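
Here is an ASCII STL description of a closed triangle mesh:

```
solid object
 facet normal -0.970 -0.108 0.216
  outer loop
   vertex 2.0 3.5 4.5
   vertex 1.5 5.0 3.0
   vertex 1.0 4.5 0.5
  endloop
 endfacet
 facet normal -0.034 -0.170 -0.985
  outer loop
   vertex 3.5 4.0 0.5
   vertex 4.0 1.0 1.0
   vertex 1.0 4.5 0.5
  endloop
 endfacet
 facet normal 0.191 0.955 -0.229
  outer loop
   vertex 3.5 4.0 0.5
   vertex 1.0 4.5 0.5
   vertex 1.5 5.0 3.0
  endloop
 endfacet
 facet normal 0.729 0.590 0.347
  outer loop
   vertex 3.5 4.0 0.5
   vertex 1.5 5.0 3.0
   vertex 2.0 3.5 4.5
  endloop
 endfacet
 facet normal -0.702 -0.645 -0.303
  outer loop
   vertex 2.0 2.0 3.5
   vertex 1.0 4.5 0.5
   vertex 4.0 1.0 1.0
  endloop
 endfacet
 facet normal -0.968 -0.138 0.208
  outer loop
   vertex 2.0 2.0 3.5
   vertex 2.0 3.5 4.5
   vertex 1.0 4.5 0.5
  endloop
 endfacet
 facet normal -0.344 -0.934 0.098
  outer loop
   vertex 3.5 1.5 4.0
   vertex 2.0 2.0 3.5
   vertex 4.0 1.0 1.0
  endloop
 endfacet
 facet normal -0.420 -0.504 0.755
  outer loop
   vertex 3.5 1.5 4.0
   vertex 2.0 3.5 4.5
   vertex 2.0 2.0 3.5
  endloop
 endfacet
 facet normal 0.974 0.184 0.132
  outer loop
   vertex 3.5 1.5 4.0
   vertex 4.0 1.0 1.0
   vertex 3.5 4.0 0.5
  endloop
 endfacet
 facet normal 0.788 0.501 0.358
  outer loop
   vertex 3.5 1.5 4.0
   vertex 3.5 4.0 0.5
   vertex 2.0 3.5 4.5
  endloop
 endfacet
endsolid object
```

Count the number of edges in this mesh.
15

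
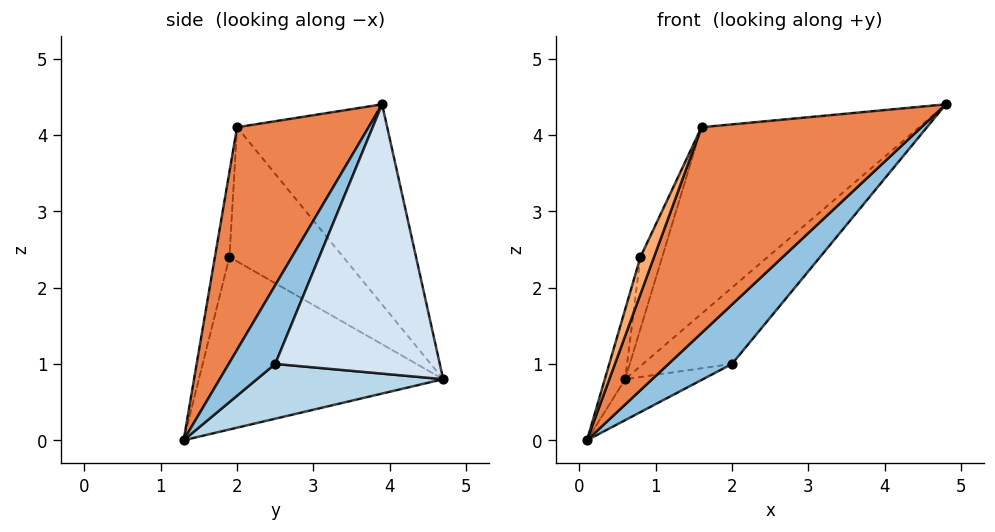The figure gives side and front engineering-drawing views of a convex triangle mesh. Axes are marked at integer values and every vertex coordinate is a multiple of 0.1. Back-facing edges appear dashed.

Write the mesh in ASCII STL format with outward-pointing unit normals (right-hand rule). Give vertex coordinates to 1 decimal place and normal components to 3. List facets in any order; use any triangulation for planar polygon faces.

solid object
 facet normal -0.962 0.080 0.261
  outer loop
   vertex 0.8 1.9 2.4
   vertex 0.6 4.7 0.8
   vertex 0.1 1.3 0.0
  endloop
 endfacet
 facet normal 0.584 -0.797 -0.153
  outer loop
   vertex 2.0 2.5 1.0
   vertex 4.8 3.9 4.4
   vertex 0.1 1.3 0.0
  endloop
 endfacet
 facet normal 0.380 0.159 -0.911
  outer loop
   vertex 2.0 2.5 1.0
   vertex 0.1 1.3 0.0
   vertex 0.6 4.7 0.8
  endloop
 endfacet
 facet normal 0.647 0.350 -0.677
  outer loop
   vertex 2.0 2.5 1.0
   vertex 0.6 4.7 0.8
   vertex 4.8 3.9 4.4
  endloop
 endfacet
 facet normal 0.513 -0.857 -0.041
  outer loop
   vertex 1.6 2.0 4.1
   vertex 0.1 1.3 0.0
   vertex 4.8 3.9 4.4
  endloop
 endfacet
 facet normal -0.682 -0.638 0.358
  outer loop
   vertex 1.6 2.0 4.1
   vertex 0.8 1.9 2.4
   vertex 0.1 1.3 0.0
  endloop
 endfacet
 facet normal -0.434 0.629 0.646
  outer loop
   vertex 1.6 2.0 4.1
   vertex 4.8 3.9 4.4
   vertex 0.6 4.7 0.8
  endloop
 endfacet
 facet normal -0.895 0.171 0.411
  outer loop
   vertex 1.6 2.0 4.1
   vertex 0.6 4.7 0.8
   vertex 0.8 1.9 2.4
  endloop
 endfacet
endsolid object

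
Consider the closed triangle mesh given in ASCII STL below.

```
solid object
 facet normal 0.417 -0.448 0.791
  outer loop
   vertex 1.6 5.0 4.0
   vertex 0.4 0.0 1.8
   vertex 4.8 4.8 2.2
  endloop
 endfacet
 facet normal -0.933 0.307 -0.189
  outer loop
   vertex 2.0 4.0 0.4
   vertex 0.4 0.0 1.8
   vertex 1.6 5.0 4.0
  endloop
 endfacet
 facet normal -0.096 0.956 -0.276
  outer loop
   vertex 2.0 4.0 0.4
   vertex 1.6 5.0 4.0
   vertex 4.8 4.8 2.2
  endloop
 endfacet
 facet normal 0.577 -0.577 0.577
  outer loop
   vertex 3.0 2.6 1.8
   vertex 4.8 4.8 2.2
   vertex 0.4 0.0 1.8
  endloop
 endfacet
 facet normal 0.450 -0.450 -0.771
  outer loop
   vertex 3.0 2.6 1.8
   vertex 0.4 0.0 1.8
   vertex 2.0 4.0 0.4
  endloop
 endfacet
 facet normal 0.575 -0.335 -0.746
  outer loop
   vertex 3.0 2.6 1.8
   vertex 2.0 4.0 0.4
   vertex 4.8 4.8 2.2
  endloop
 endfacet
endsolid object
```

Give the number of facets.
6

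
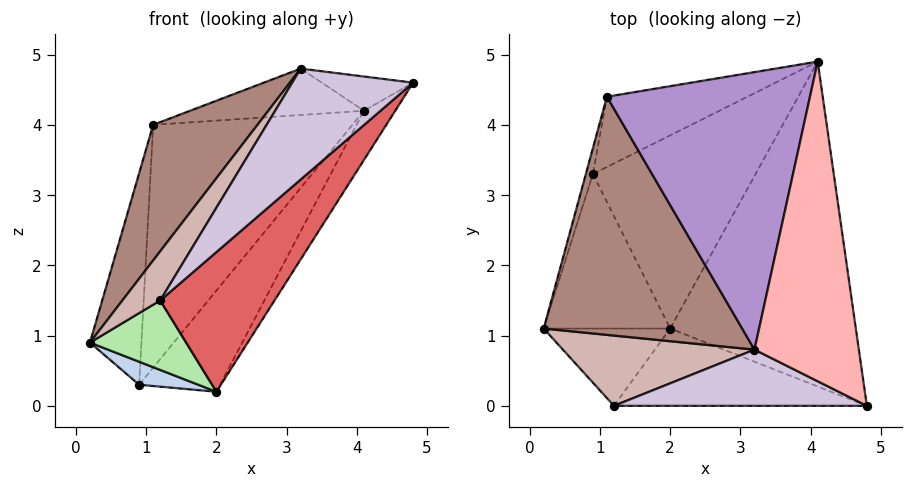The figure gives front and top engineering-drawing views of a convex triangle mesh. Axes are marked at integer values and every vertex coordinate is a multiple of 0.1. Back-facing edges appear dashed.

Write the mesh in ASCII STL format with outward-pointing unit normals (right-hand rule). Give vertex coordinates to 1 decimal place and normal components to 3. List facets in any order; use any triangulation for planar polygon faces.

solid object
 facet normal 0.850 0.079 -0.521
  outer loop
   vertex 2.0 1.1 0.2
   vertex 4.1 4.9 4.2
   vertex 4.8 0.0 4.6
  endloop
 endfacet
 facet normal -0.359 -0.138 -0.923
  outer loop
   vertex 0.9 3.3 0.3
   vertex 2.0 1.1 0.2
   vertex 0.2 1.1 0.9
  endloop
 endfacet
 facet normal 0.647 0.354 -0.676
  outer loop
   vertex 0.9 3.3 0.3
   vertex 4.1 4.9 4.2
   vertex 2.0 1.1 0.2
  endloop
 endfacet
 facet normal -0.955 0.294 -0.036
  outer loop
   vertex 1.1 4.4 4.0
   vertex 0.9 3.3 0.3
   vertex 0.2 1.1 0.9
  endloop
 endfacet
 facet normal -0.140 0.951 -0.275
  outer loop
   vertex 1.1 4.4 4.0
   vertex 4.1 4.9 4.2
   vertex 0.9 3.3 0.3
  endloop
 endfacet
 facet normal -0.278 -0.642 -0.714
  outer loop
   vertex 1.2 0.0 1.5
   vertex 0.2 1.1 0.9
   vertex 2.0 1.1 0.2
  endloop
 endfacet
 facet normal 0.385 -0.808 -0.447
  outer loop
   vertex 1.2 0.0 1.5
   vertex 2.0 1.1 0.2
   vertex 4.8 0.0 4.6
  endloop
 endfacet
 facet normal 0.175 0.105 0.979
  outer loop
   vertex 3.2 0.8 4.8
   vertex 4.8 0.0 4.6
   vertex 4.1 4.9 4.2
  endloop
 endfacet
 facet normal -0.093 0.164 0.982
  outer loop
   vertex 3.2 0.8 4.8
   vertex 4.1 4.9 4.2
   vertex 1.1 4.4 4.0
  endloop
 endfacet
 facet normal -0.363 -0.831 0.421
  outer loop
   vertex 3.2 0.8 4.8
   vertex 1.2 0.0 1.5
   vertex 4.8 0.0 4.6
  endloop
 endfacet
 facet normal -0.763 -0.320 0.562
  outer loop
   vertex 3.2 0.8 4.8
   vertex 1.1 4.4 4.0
   vertex 0.2 1.1 0.9
  endloop
 endfacet
 facet normal -0.747 -0.381 0.545
  outer loop
   vertex 3.2 0.8 4.8
   vertex 0.2 1.1 0.9
   vertex 1.2 0.0 1.5
  endloop
 endfacet
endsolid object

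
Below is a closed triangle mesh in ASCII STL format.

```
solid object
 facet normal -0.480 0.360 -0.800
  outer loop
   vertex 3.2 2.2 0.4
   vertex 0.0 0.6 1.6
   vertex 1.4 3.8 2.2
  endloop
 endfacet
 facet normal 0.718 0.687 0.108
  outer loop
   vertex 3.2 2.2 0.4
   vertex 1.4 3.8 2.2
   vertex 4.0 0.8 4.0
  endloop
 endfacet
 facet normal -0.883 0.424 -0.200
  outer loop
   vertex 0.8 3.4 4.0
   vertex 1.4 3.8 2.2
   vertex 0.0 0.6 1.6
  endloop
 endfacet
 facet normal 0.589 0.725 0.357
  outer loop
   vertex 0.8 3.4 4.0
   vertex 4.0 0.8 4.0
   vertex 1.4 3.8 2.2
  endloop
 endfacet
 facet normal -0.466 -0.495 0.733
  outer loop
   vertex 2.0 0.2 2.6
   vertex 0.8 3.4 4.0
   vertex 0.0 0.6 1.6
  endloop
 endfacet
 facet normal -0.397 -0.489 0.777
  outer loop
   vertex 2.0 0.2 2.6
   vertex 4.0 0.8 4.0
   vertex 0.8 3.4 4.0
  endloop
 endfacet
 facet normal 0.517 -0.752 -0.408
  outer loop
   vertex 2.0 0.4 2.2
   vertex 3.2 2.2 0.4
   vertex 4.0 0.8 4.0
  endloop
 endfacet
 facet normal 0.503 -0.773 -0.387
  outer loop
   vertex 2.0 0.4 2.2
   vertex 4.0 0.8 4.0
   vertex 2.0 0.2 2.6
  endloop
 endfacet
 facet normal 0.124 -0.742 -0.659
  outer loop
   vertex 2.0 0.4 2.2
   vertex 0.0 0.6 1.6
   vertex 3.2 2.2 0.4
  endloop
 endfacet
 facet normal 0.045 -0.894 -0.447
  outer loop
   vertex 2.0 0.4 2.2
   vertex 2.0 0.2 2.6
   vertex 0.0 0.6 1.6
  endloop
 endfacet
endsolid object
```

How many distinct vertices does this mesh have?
7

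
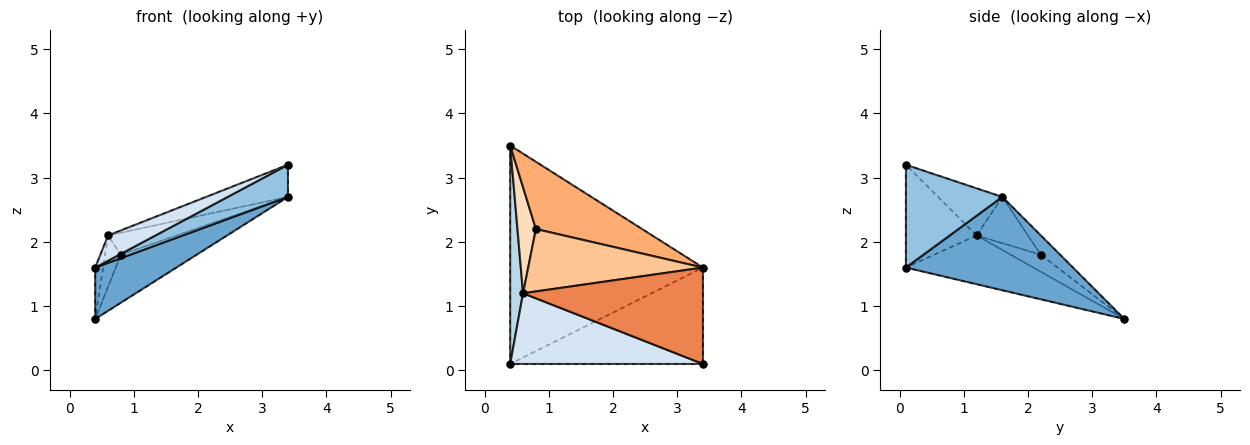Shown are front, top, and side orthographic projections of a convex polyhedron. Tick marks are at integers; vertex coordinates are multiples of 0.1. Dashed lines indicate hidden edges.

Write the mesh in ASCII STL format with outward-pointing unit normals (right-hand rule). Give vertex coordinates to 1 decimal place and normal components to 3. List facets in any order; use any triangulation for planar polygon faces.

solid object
 facet normal 0.426 -0.207 -0.880
  outer loop
   vertex 0.4 3.5 0.8
   vertex 3.4 1.6 2.7
   vertex 0.4 0.1 1.6
  endloop
 endfacet
 facet normal 0.451 -0.282 -0.846
  outer loop
   vertex 3.4 0.1 3.2
   vertex 0.4 0.1 1.6
   vertex 3.4 1.6 2.7
  endloop
 endfacet
 facet normal -0.965 0.060 0.254
  outer loop
   vertex 0.6 1.2 2.1
   vertex 0.4 3.5 0.8
   vertex 0.4 0.1 1.6
  endloop
 endfacet
 facet normal -0.449 -0.301 0.841
  outer loop
   vertex 0.6 1.2 2.1
   vertex 0.4 0.1 1.6
   vertex 3.4 0.1 3.2
  endloop
 endfacet
 facet normal -0.241 0.307 0.921
  outer loop
   vertex 0.6 1.2 2.1
   vertex 3.4 0.1 3.2
   vertex 3.4 1.6 2.7
  endloop
 endfacet
 facet normal -0.146 0.575 0.805
  outer loop
   vertex 0.8 2.2 1.8
   vertex 3.4 1.6 2.7
   vertex 0.4 3.5 0.8
  endloop
 endfacet
 facet normal -0.242 0.323 0.915
  outer loop
   vertex 0.8 2.2 1.8
   vertex 0.6 1.2 2.1
   vertex 3.4 1.6 2.7
  endloop
 endfacet
 facet normal -0.639 0.335 0.692
  outer loop
   vertex 0.8 2.2 1.8
   vertex 0.4 3.5 0.8
   vertex 0.6 1.2 2.1
  endloop
 endfacet
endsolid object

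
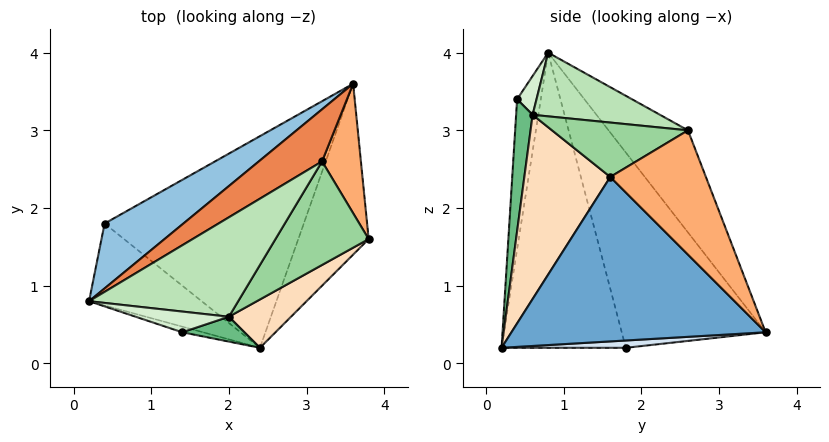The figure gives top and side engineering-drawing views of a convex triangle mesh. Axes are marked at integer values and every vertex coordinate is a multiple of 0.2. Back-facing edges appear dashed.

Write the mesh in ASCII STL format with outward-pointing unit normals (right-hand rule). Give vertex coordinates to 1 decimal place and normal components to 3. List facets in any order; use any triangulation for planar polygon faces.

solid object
 facet normal 0.880 -0.289 -0.377
  outer loop
   vertex 2.4 0.2 0.2
   vertex 3.6 3.6 0.4
   vertex 3.8 1.6 2.4
  endloop
 endfacet
 facet normal -0.490 0.849 0.198
  outer loop
   vertex 0.4 1.8 0.2
   vertex 0.2 0.8 4.0
   vertex 3.6 3.6 0.4
  endloop
 endfacet
 facet normal -0.608 -0.760 -0.232
  outer loop
   vertex 0.4 1.8 0.2
   vertex 2.4 0.2 0.2
   vertex 0.2 0.8 4.0
  endloop
 endfacet
 facet normal 0.037 0.046 -0.998
  outer loop
   vertex 0.4 1.8 0.2
   vertex 3.6 3.6 0.4
   vertex 2.4 0.2 0.2
  endloop
 endfacet
 facet normal -0.429 0.863 0.266
  outer loop
   vertex 3.2 2.6 3.0
   vertex 3.6 3.6 0.4
   vertex 0.2 0.8 4.0
  endloop
 endfacet
 facet normal 0.888 0.366 0.278
  outer loop
   vertex 3.2 2.6 3.0
   vertex 3.8 1.6 2.4
   vertex 3.6 3.6 0.4
  endloop
 endfacet
 facet normal -0.337 -0.940 -0.046
  outer loop
   vertex 1.4 0.4 3.4
   vertex 0.2 0.8 4.0
   vertex 2.4 0.2 0.2
  endloop
 endfacet
 facet normal 0.538 -0.823 0.181
  outer loop
   vertex 2.0 0.6 3.2
   vertex 2.4 0.2 0.2
   vertex 3.8 1.6 2.4
  endloop
 endfacet
 facet normal 0.362 -0.916 0.170
  outer loop
   vertex 2.0 0.6 3.2
   vertex 1.4 0.4 3.4
   vertex 2.4 0.2 0.2
  endloop
 endfacet
 facet normal 0.493 -0.211 0.844
  outer loop
   vertex 2.0 0.6 3.2
   vertex 3.8 1.6 2.4
   vertex 3.2 2.6 3.0
  endloop
 endfacet
 facet normal 0.389 -0.142 0.910
  outer loop
   vertex 2.0 0.6 3.2
   vertex 3.2 2.6 3.0
   vertex 0.2 0.8 4.0
  endloop
 endfacet
 facet normal 0.375 -0.225 0.899
  outer loop
   vertex 2.0 0.6 3.2
   vertex 0.2 0.8 4.0
   vertex 1.4 0.4 3.4
  endloop
 endfacet
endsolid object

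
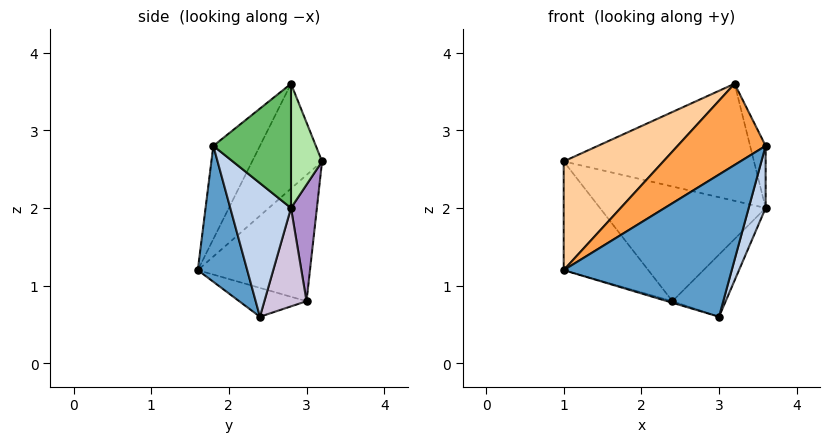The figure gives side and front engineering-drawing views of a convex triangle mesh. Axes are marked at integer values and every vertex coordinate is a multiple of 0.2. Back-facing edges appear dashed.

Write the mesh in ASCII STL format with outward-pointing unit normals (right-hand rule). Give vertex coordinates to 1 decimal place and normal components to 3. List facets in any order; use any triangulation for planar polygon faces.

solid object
 facet normal 0.267 -0.909 -0.321
  outer loop
   vertex 3.0 2.4 0.6
   vertex 3.6 1.8 2.8
   vertex 1.0 1.6 1.2
  endloop
 endfacet
 facet normal 0.913 -0.255 -0.319
  outer loop
   vertex 3.6 2.8 2.0
   vertex 3.6 1.8 2.8
   vertex 3.0 2.4 0.6
  endloop
 endfacet
 facet normal -0.353 -0.667 0.657
  outer loop
   vertex 3.2 2.8 3.6
   vertex 1.0 1.6 1.2
   vertex 3.6 1.8 2.8
  endloop
 endfacet
 facet normal -0.419 -0.598 0.683
  outer loop
   vertex 3.2 2.8 3.6
   vertex 1.0 3.2 2.6
   vertex 1.0 1.6 1.2
  endloop
 endfacet
 facet normal 0.952 0.190 0.238
  outer loop
   vertex 3.2 2.8 3.6
   vertex 3.6 1.8 2.8
   vertex 3.6 2.8 2.0
  endloop
 endfacet
 facet normal 0.161 0.986 0.040
  outer loop
   vertex 3.2 2.8 3.6
   vertex 3.6 2.8 2.0
   vertex 1.0 3.2 2.6
  endloop
 endfacet
 facet normal -0.658 0.496 -0.567
  outer loop
   vertex 2.4 3.0 0.8
   vertex 1.0 1.6 1.2
   vertex 1.0 3.2 2.6
  endloop
 endfacet
 facet normal -0.296 0.023 -0.955
  outer loop
   vertex 2.4 3.0 0.8
   vertex 3.0 2.4 0.6
   vertex 1.0 1.6 1.2
  endloop
 endfacet
 facet normal 0.154 0.988 0.010
  outer loop
   vertex 2.4 3.0 0.8
   vertex 1.0 3.2 2.6
   vertex 3.6 2.8 2.0
  endloop
 endfacet
 facet normal 0.557 0.704 -0.440
  outer loop
   vertex 2.4 3.0 0.8
   vertex 3.6 2.8 2.0
   vertex 3.0 2.4 0.6
  endloop
 endfacet
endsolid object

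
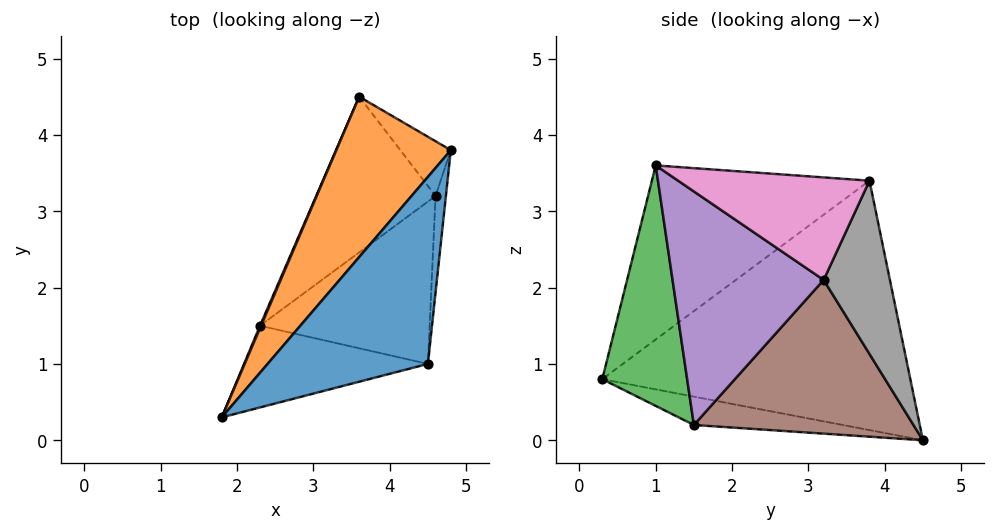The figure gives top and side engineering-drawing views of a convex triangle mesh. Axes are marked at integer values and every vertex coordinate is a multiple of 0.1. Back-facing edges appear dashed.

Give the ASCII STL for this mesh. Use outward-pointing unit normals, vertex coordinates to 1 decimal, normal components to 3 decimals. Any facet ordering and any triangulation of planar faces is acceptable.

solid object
 facet normal -0.730 0.126 0.672
  outer loop
   vertex 4.5 1.0 3.6
   vertex 4.8 3.8 3.4
   vertex 1.8 0.3 0.8
  endloop
 endfacet
 facet normal -0.823 0.425 0.378
  outer loop
   vertex 3.6 4.5 0.0
   vertex 1.8 0.3 0.8
   vertex 4.8 3.8 3.4
  endloop
 endfacet
 facet normal 0.671 -0.536 -0.513
  outer loop
   vertex 2.3 1.5 0.2
   vertex 4.5 1.0 3.6
   vertex 1.8 0.3 0.8
  endloop
 endfacet
 facet normal -0.916 0.399 0.035
  outer loop
   vertex 2.3 1.5 0.2
   vertex 1.8 0.3 0.8
   vertex 3.6 4.5 0.0
  endloop
 endfacet
 facet normal 0.741 -0.401 -0.539
  outer loop
   vertex 4.6 3.2 2.1
   vertex 4.5 1.0 3.6
   vertex 2.3 1.5 0.2
  endloop
 endfacet
 facet normal 0.738 -0.358 -0.573
  outer loop
   vertex 4.6 3.2 2.1
   vertex 2.3 1.5 0.2
   vertex 3.6 4.5 0.0
  endloop
 endfacet
 facet normal 0.989 -0.113 -0.100
  outer loop
   vertex 4.6 3.2 2.1
   vertex 4.8 3.8 3.4
   vertex 4.5 1.0 3.6
  endloop
 endfacet
 facet normal 0.923 0.275 -0.269
  outer loop
   vertex 4.6 3.2 2.1
   vertex 3.6 4.5 0.0
   vertex 4.8 3.8 3.4
  endloop
 endfacet
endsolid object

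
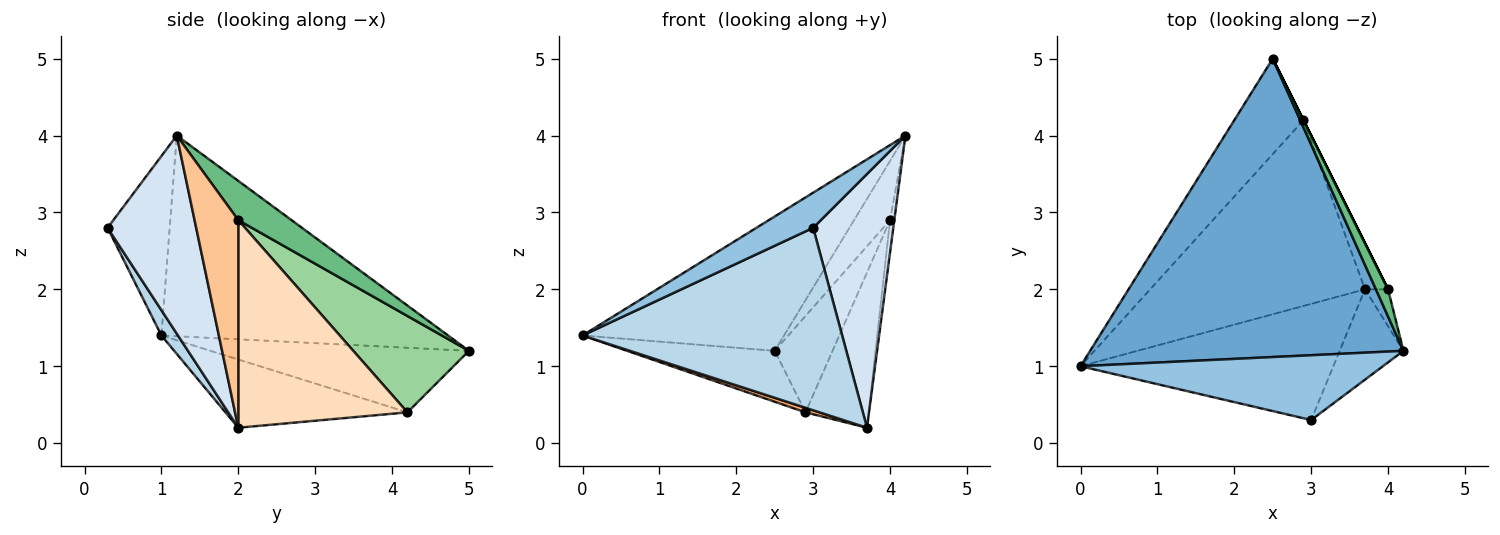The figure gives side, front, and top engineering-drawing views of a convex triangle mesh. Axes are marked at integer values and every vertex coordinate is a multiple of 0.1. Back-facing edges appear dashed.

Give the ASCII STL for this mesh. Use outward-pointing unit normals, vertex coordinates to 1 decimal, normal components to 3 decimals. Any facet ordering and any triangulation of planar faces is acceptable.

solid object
 facet normal -0.504 0.355 0.787
  outer loop
   vertex 2.5 5.0 1.2
   vertex 0.0 1.0 1.4
   vertex 4.2 1.2 4.0
  endloop
 endfacet
 facet normal -0.462 -0.423 0.779
  outer loop
   vertex 3.0 0.3 2.8
   vertex 4.2 1.2 4.0
   vertex 0.0 1.0 1.4
  endloop
 endfacet
 facet normal 0.054 -0.842 -0.536
  outer loop
   vertex 3.0 0.3 2.8
   vertex 0.0 1.0 1.4
   vertex 3.7 2.0 0.2
  endloop
 endfacet
 facet normal 0.721 -0.652 -0.232
  outer loop
   vertex 3.0 0.3 2.8
   vertex 3.7 2.0 0.2
   vertex 4.2 1.2 4.0
  endloop
 endfacet
 facet normal -0.636 0.363 -0.681
  outer loop
   vertex 2.9 4.2 0.4
   vertex 0.0 1.0 1.4
   vertex 2.5 5.0 1.2
  endloop
 endfacet
 facet normal -0.303 -0.023 -0.953
  outer loop
   vertex 2.9 4.2 0.4
   vertex 3.7 2.0 0.2
   vertex 0.0 1.0 1.4
  endloop
 endfacet
 facet normal 0.989 0.096 -0.110
  outer loop
   vertex 4.0 2.0 2.9
   vertex 4.2 1.2 4.0
   vertex 3.7 2.0 0.2
  endloop
 endfacet
 facet normal 0.932 0.348 -0.104
  outer loop
   vertex 4.0 2.0 2.9
   vertex 3.7 2.0 0.2
   vertex 2.9 4.2 0.4
  endloop
 endfacet
 facet normal 0.803 0.542 0.248
  outer loop
   vertex 4.0 2.0 2.9
   vertex 2.5 5.0 1.2
   vertex 4.2 1.2 4.0
  endloop
 endfacet
 facet normal 0.894 0.447 0.000
  outer loop
   vertex 4.0 2.0 2.9
   vertex 2.9 4.2 0.4
   vertex 2.5 5.0 1.2
  endloop
 endfacet
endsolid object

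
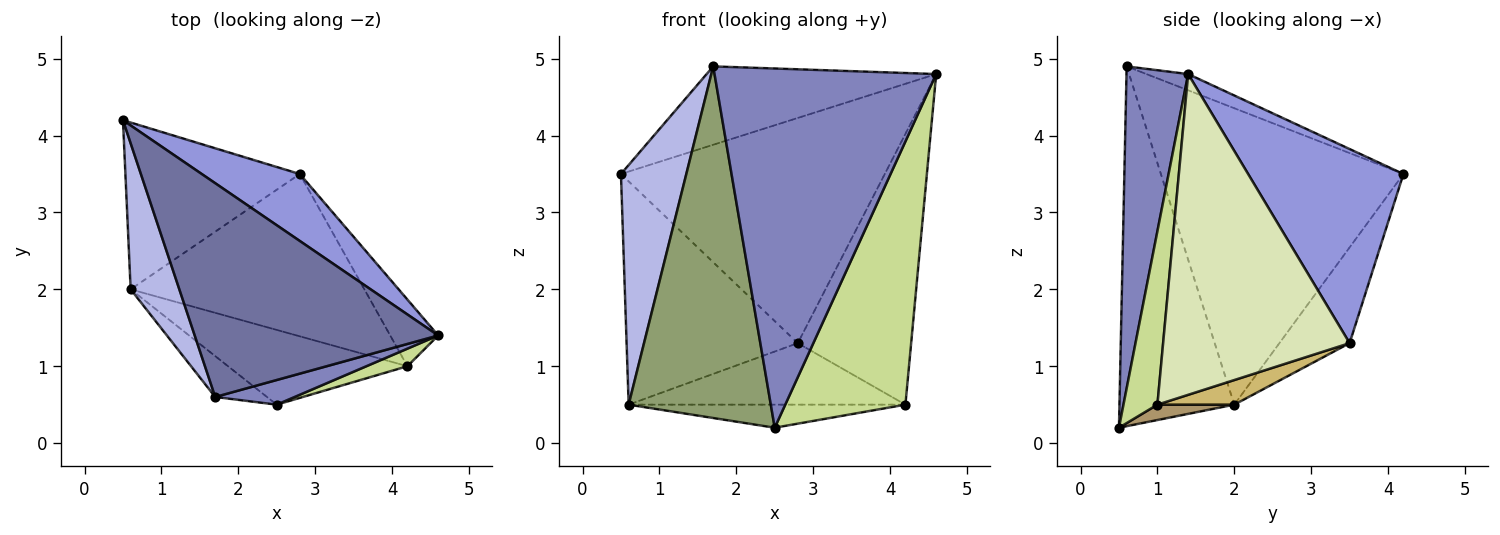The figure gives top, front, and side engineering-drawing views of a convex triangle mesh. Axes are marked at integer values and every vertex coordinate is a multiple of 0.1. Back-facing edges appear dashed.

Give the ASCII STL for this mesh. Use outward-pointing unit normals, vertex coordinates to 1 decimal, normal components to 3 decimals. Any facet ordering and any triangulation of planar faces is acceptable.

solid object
 facet normal -0.062 0.344 0.937
  outer loop
   vertex 1.7 0.6 4.9
   vertex 4.6 1.4 4.8
   vertex 0.5 4.2 3.5
  endloop
 endfacet
 facet normal 0.267 -0.961 0.066
  outer loop
   vertex 2.5 0.5 0.2
   vertex 4.6 1.4 4.8
   vertex 1.7 0.6 4.9
  endloop
 endfacet
 facet normal 0.491 0.835 0.248
  outer loop
   vertex 2.8 3.5 1.3
   vertex 0.5 4.2 3.5
   vertex 4.6 1.4 4.8
  endloop
 endfacet
 facet normal -0.954 -0.257 0.157
  outer loop
   vertex 0.6 2.0 0.5
   vertex 1.7 0.6 4.9
   vertex 0.5 4.2 3.5
  endloop
 endfacet
 facet normal -0.626 -0.775 -0.090
  outer loop
   vertex 0.6 2.0 0.5
   vertex 2.5 0.5 0.2
   vertex 1.7 0.6 4.9
  endloop
 endfacet
 facet normal -0.312 0.761 -0.569
  outer loop
   vertex 0.6 2.0 0.5
   vertex 0.5 4.2 3.5
   vertex 2.8 3.5 1.3
  endloop
 endfacet
 facet normal 0.271 -0.960 0.064
  outer loop
   vertex 4.2 1.0 0.5
   vertex 4.6 1.4 4.8
   vertex 2.5 0.5 0.2
  endloop
 endfacet
 facet normal 0.848 0.515 -0.127
  outer loop
   vertex 4.2 1.0 0.5
   vertex 2.8 3.5 1.3
   vertex 4.6 1.4 4.8
  endloop
 endfacet
 facet normal 0.082 0.294 -0.952
  outer loop
   vertex 4.2 1.0 0.5
   vertex 2.5 0.5 0.2
   vertex 0.6 2.0 0.5
  endloop
 endfacet
 facet normal 0.098 0.353 -0.931
  outer loop
   vertex 4.2 1.0 0.5
   vertex 0.6 2.0 0.5
   vertex 2.8 3.5 1.3
  endloop
 endfacet
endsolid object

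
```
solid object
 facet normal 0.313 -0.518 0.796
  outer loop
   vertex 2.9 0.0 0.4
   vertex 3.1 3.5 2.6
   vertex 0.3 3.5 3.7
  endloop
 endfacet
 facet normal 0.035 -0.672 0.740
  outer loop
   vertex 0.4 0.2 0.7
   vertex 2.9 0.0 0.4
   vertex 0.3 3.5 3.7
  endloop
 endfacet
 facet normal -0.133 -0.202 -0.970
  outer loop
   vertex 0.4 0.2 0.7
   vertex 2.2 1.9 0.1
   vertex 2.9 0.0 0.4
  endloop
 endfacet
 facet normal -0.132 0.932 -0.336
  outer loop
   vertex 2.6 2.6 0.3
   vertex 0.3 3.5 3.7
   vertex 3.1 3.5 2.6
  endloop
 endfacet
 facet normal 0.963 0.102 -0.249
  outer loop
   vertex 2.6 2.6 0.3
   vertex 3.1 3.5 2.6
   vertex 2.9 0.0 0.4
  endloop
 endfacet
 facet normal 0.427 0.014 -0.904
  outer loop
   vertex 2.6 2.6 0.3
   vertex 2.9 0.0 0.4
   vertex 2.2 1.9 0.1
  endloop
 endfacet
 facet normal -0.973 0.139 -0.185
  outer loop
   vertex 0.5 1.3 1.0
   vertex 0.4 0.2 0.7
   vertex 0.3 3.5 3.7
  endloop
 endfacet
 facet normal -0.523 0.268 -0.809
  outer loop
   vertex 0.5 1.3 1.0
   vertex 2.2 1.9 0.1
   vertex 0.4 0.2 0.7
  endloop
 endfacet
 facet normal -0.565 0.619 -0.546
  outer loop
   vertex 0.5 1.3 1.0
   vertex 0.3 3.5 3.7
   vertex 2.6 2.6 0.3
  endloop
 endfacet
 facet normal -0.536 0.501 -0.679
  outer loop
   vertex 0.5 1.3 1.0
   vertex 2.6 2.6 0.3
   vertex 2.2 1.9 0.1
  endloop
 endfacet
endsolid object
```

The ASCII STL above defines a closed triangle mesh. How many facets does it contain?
10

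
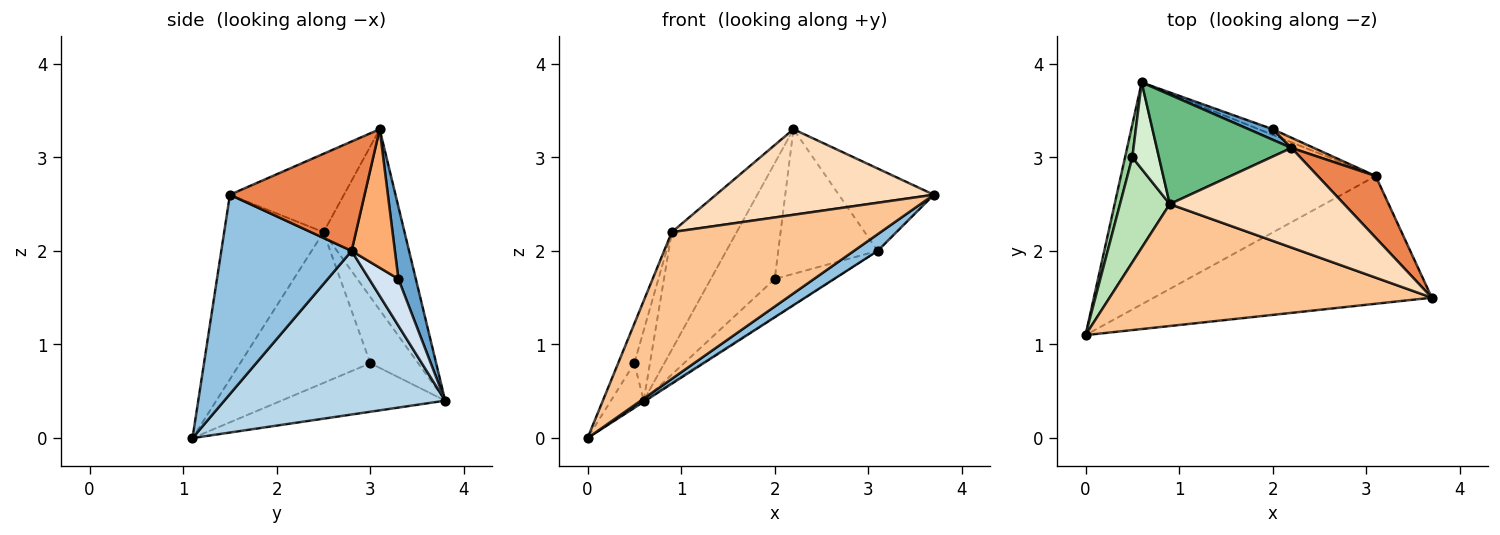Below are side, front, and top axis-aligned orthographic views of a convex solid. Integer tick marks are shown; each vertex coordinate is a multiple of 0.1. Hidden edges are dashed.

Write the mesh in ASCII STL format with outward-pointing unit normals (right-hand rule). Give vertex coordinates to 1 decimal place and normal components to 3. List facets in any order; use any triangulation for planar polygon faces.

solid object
 facet normal 0.262 0.961 0.087
  outer loop
   vertex 2.0 3.3 1.7
   vertex 0.6 3.8 0.4
   vertex 2.2 3.1 3.3
  endloop
 endfacet
 facet normal 0.579 -0.106 -0.808
  outer loop
   vertex 3.1 2.8 2.0
   vertex 3.7 1.5 2.6
   vertex 0.0 1.1 0.0
  endloop
 endfacet
 facet normal 0.540 0.005 -0.841
  outer loop
   vertex 3.1 2.8 2.0
   vertex 0.0 1.1 0.0
   vertex 0.6 3.8 0.4
  endloop
 endfacet
 facet normal 0.440 0.888 -0.132
  outer loop
   vertex 3.1 2.8 2.0
   vertex 0.6 3.8 0.4
   vertex 2.0 3.3 1.7
  endloop
 endfacet
 facet normal 0.750 0.529 0.397
  outer loop
   vertex 3.1 2.8 2.0
   vertex 2.2 3.1 3.3
   vertex 3.7 1.5 2.6
  endloop
 endfacet
 facet normal 0.398 0.915 0.065
  outer loop
   vertex 3.1 2.8 2.0
   vertex 2.0 3.3 1.7
   vertex 2.2 3.1 3.3
  endloop
 endfacet
 facet normal -0.344 -0.722 0.600
  outer loop
   vertex 0.9 2.5 2.2
   vertex 0.0 1.1 0.0
   vertex 3.7 1.5 2.6
  endloop
 endfacet
 facet normal -0.323 -0.617 0.718
  outer loop
   vertex 0.9 2.5 2.2
   vertex 3.7 1.5 2.6
   vertex 2.2 3.1 3.3
  endloop
 endfacet
 facet normal -0.675 0.540 0.503
  outer loop
   vertex 0.9 2.5 2.2
   vertex 2.2 3.1 3.3
   vertex 0.6 3.8 0.4
  endloop
 endfacet
 facet normal -0.970 0.194 0.146
  outer loop
   vertex 0.5 3.0 0.8
   vertex 0.6 3.8 0.4
   vertex 0.0 1.1 0.0
  endloop
 endfacet
 facet normal -0.943 0.117 0.311
  outer loop
   vertex 0.5 3.0 0.8
   vertex 0.0 1.1 0.0
   vertex 0.9 2.5 2.2
  endloop
 endfacet
 facet normal -0.888 0.290 0.357
  outer loop
   vertex 0.5 3.0 0.8
   vertex 0.9 2.5 2.2
   vertex 0.6 3.8 0.4
  endloop
 endfacet
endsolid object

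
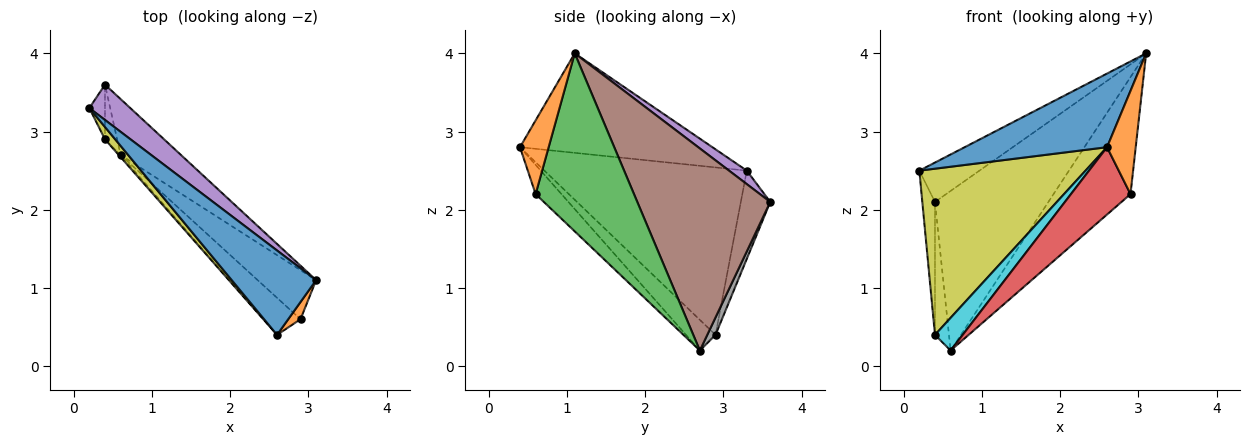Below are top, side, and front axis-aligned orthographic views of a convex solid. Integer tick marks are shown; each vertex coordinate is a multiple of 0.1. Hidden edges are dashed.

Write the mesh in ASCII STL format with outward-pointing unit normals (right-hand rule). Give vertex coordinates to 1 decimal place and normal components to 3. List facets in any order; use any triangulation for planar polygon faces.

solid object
 facet normal -0.664 -0.491 0.563
  outer loop
   vertex 2.6 0.4 2.8
   vertex 3.1 1.1 4.0
   vertex 0.2 3.3 2.5
  endloop
 endfacet
 facet normal 0.702 -0.702 0.117
  outer loop
   vertex 2.9 0.6 2.2
   vertex 3.1 1.1 4.0
   vertex 2.6 0.4 2.8
  endloop
 endfacet
 facet normal 0.762 0.597 -0.250
  outer loop
   vertex 2.9 0.6 2.2
   vertex 0.6 2.7 0.2
   vertex 3.1 1.1 4.0
  endloop
 endfacet
 facet normal -0.356 -0.819 -0.451
  outer loop
   vertex 2.9 0.6 2.2
   vertex 2.6 0.4 2.8
   vertex 0.6 2.7 0.2
  endloop
 endfacet
 facet normal 0.214 0.727 0.652
  outer loop
   vertex 0.4 3.6 2.1
   vertex 0.2 3.3 2.5
   vertex 3.1 1.1 4.0
  endloop
 endfacet
 facet normal 0.742 0.633 -0.222
  outer loop
   vertex 0.4 3.6 2.1
   vertex 3.1 1.1 4.0
   vertex 0.6 2.7 0.2
  endloop
 endfacet
 facet normal -0.907 0.390 -0.161
  outer loop
   vertex 0.4 2.9 0.4
   vertex 0.2 3.3 2.5
   vertex 0.4 3.6 2.1
  endloop
 endfacet
 facet normal 0.478 0.812 -0.334
  outer loop
   vertex 0.4 2.9 0.4
   vertex 0.4 3.6 2.1
   vertex 0.6 2.7 0.2
  endloop
 endfacet
 facet normal -0.772 -0.634 0.047
  outer loop
   vertex 0.4 2.9 0.4
   vertex 2.6 0.4 2.8
   vertex 0.2 3.3 2.5
  endloop
 endfacet
 facet normal -0.728 -0.684 -0.045
  outer loop
   vertex 0.4 2.9 0.4
   vertex 0.6 2.7 0.2
   vertex 2.6 0.4 2.8
  endloop
 endfacet
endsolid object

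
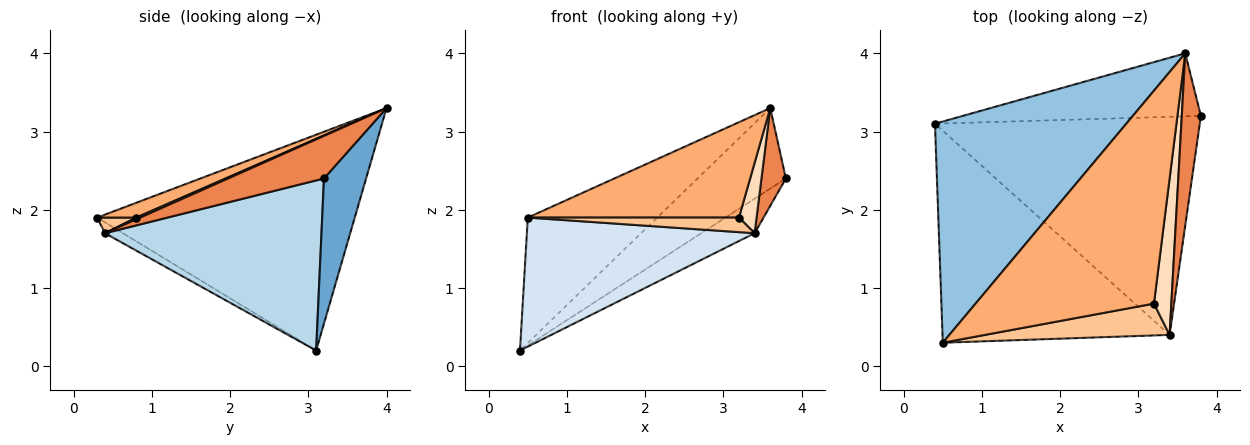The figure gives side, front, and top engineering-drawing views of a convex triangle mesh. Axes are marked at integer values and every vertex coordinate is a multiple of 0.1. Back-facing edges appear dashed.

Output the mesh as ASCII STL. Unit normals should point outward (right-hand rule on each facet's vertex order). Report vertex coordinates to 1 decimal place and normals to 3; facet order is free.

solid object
 facet normal 0.352 0.737 -0.577
  outer loop
   vertex 3.6 4.0 3.3
   vertex 3.8 3.2 2.4
   vertex 0.4 3.1 0.2
  endloop
 endfacet
 facet normal -0.700 0.352 0.621
  outer loop
   vertex 3.6 4.0 3.3
   vertex 0.4 3.1 0.2
   vertex 0.5 0.3 1.9
  endloop
 endfacet
 facet normal 0.536 0.132 -0.834
  outer loop
   vertex 3.4 0.4 1.7
   vertex 0.4 3.1 0.2
   vertex 3.8 3.2 2.4
  endloop
 endfacet
 facet normal -0.041 -0.520 -0.853
  outer loop
   vertex 3.4 0.4 1.7
   vertex 0.5 0.3 1.9
   vertex 0.4 3.1 0.2
  endloop
 endfacet
 facet normal 0.889 -0.227 0.399
  outer loop
   vertex 3.4 0.4 1.7
   vertex 3.8 3.2 2.4
   vertex 3.6 4.0 3.3
  endloop
 endfacet
 facet normal 0.075 -0.408 0.910
  outer loop
   vertex 3.2 0.8 1.9
   vertex 3.6 4.0 3.3
   vertex 0.5 0.3 1.9
  endloop
 endfacet
 facet normal 0.077 -0.415 0.907
  outer loop
   vertex 3.2 0.8 1.9
   vertex 0.5 0.3 1.9
   vertex 3.4 0.4 1.7
  endloop
 endfacet
 facet normal 0.091 -0.409 0.908
  outer loop
   vertex 3.2 0.8 1.9
   vertex 3.4 0.4 1.7
   vertex 3.6 4.0 3.3
  endloop
 endfacet
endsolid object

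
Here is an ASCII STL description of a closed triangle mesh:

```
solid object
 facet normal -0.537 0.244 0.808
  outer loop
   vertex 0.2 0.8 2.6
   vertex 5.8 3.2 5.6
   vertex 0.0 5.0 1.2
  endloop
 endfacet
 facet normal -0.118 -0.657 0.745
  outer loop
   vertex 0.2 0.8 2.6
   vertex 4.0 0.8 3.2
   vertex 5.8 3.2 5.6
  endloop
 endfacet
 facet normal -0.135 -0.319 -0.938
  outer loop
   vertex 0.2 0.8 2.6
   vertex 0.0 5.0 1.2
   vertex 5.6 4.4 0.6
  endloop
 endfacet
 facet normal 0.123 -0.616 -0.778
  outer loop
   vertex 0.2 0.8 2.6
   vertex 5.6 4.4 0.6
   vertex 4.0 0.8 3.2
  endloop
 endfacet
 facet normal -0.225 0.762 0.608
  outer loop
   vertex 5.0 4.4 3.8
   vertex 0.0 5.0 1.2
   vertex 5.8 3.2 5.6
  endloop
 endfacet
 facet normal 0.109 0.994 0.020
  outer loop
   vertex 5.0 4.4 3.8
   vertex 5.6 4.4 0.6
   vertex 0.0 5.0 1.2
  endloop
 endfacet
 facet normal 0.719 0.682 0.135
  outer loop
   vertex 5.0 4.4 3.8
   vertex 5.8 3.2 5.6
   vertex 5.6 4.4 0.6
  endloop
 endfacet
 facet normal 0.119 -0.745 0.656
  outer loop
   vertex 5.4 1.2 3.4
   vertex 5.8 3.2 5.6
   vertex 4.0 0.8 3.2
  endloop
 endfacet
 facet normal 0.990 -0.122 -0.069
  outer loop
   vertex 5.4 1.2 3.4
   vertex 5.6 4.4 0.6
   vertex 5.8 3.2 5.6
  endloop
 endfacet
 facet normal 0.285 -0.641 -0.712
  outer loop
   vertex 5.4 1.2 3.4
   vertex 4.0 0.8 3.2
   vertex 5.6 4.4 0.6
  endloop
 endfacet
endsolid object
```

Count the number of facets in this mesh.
10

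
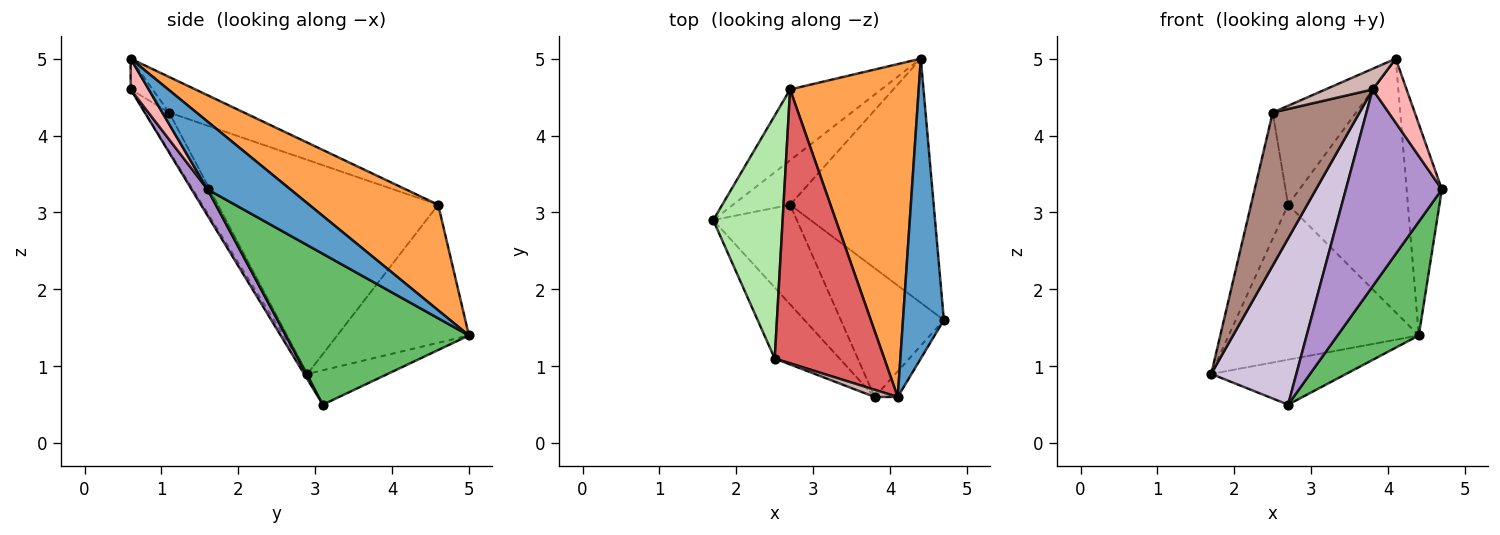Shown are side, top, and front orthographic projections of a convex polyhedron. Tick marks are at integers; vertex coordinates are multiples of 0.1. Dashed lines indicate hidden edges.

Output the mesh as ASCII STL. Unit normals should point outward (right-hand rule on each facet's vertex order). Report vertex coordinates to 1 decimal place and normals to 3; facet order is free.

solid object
 facet normal 0.805 0.342 0.485
  outer loop
   vertex 4.1 0.6 5.0
   vertex 4.7 1.6 3.3
   vertex 4.4 5.0 1.4
  endloop
 endfacet
 facet normal -0.533 0.769 -0.352
  outer loop
   vertex 2.7 4.6 3.1
   vertex 4.4 5.0 1.4
   vertex 1.7 2.9 0.9
  endloop
 endfacet
 facet normal 0.547 0.508 0.666
  outer loop
   vertex 2.7 4.6 3.1
   vertex 4.1 0.6 5.0
   vertex 4.4 5.0 1.4
  endloop
 endfacet
 facet normal -0.390 0.655 -0.647
  outer loop
   vertex 2.7 3.1 0.5
   vertex 1.7 2.9 0.9
   vertex 4.4 5.0 1.4
  endloop
 endfacet
 facet normal 0.690 -0.306 -0.656
  outer loop
   vertex 2.7 3.1 0.5
   vertex 4.4 5.0 1.4
   vertex 4.7 1.6 3.3
  endloop
 endfacet
 facet normal -0.939 0.158 0.305
  outer loop
   vertex 2.5 1.1 4.3
   vertex 2.7 4.6 3.1
   vertex 1.7 2.9 0.9
  endloop
 endfacet
 facet normal -0.292 0.325 0.899
  outer loop
   vertex 2.5 1.1 4.3
   vertex 4.1 0.6 5.0
   vertex 2.7 4.6 3.1
  endloop
 endfacet
 facet normal 0.444 -0.832 -0.333
  outer loop
   vertex 3.8 0.6 4.6
   vertex 4.7 1.6 3.3
   vertex 4.1 0.6 5.0
  endloop
 endfacet
 facet normal 0.138 -0.829 -0.542
  outer loop
   vertex 3.8 0.6 4.6
   vertex 2.7 3.1 0.5
   vertex 4.7 1.6 3.3
  endloop
 endfacet
 facet normal -0.034 -0.857 -0.514
  outer loop
   vertex 3.8 0.6 4.6
   vertex 1.7 2.9 0.9
   vertex 2.7 3.1 0.5
  endloop
 endfacet
 facet normal -0.244 -0.880 -0.408
  outer loop
   vertex 3.8 0.6 4.6
   vertex 2.5 1.1 4.3
   vertex 1.7 2.9 0.9
  endloop
 endfacet
 facet normal -0.402 -0.865 0.302
  outer loop
   vertex 3.8 0.6 4.6
   vertex 4.1 0.6 5.0
   vertex 2.5 1.1 4.3
  endloop
 endfacet
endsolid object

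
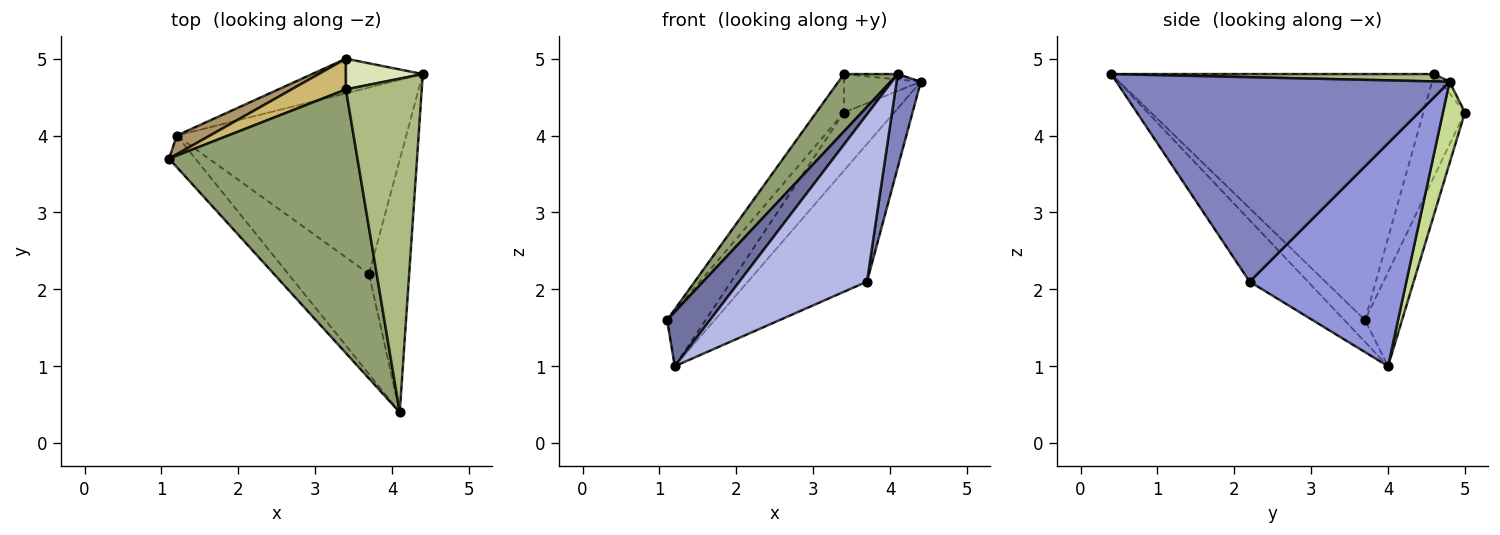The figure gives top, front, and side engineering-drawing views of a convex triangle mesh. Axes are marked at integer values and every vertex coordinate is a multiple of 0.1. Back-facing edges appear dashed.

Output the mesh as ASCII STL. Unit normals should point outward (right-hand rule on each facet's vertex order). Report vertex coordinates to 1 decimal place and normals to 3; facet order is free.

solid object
 facet normal -0.384 -0.799 -0.463
  outer loop
   vertex 1.2 4.0 1.0
   vertex 4.1 0.4 4.8
   vertex 1.1 3.7 1.6
  endloop
 endfacet
 facet normal 0.979 -0.071 -0.192
  outer loop
   vertex 3.7 2.2 2.1
   vertex 4.4 4.8 4.7
   vertex 4.1 0.4 4.8
  endloop
 endfacet
 facet normal 0.616 0.468 -0.634
  outer loop
   vertex 3.7 2.2 2.1
   vertex 1.2 4.0 1.0
   vertex 4.4 4.8 4.7
  endloop
 endfacet
 facet normal -0.365 -0.799 -0.479
  outer loop
   vertex 3.7 2.2 2.1
   vertex 4.1 0.4 4.8
   vertex 1.2 4.0 1.0
  endloop
 endfacet
 facet normal -0.787 -0.131 0.603
  outer loop
   vertex 3.4 4.6 4.8
   vertex 1.1 3.7 1.6
   vertex 4.1 0.4 4.8
  endloop
 endfacet
 facet normal 0.096 0.016 0.995
  outer loop
   vertex 3.4 4.6 4.8
   vertex 4.1 0.4 4.8
   vertex 4.4 4.8 4.7
  endloop
 endfacet
 facet normal 0.352 0.804 -0.479
  outer loop
   vertex 3.4 5.0 4.3
   vertex 4.4 4.8 4.7
   vertex 1.2 4.0 1.0
  endloop
 endfacet
 facet normal -0.093 0.777 0.622
  outer loop
   vertex 3.4 5.0 4.3
   vertex 3.4 4.6 4.8
   vertex 4.4 4.8 4.7
  endloop
 endfacet
 facet normal -0.674 0.699 0.237
  outer loop
   vertex 3.4 5.0 4.3
   vertex 1.2 4.0 1.0
   vertex 1.1 3.7 1.6
  endloop
 endfacet
 facet normal -0.761 0.506 0.405
  outer loop
   vertex 3.4 5.0 4.3
   vertex 1.1 3.7 1.6
   vertex 3.4 4.6 4.8
  endloop
 endfacet
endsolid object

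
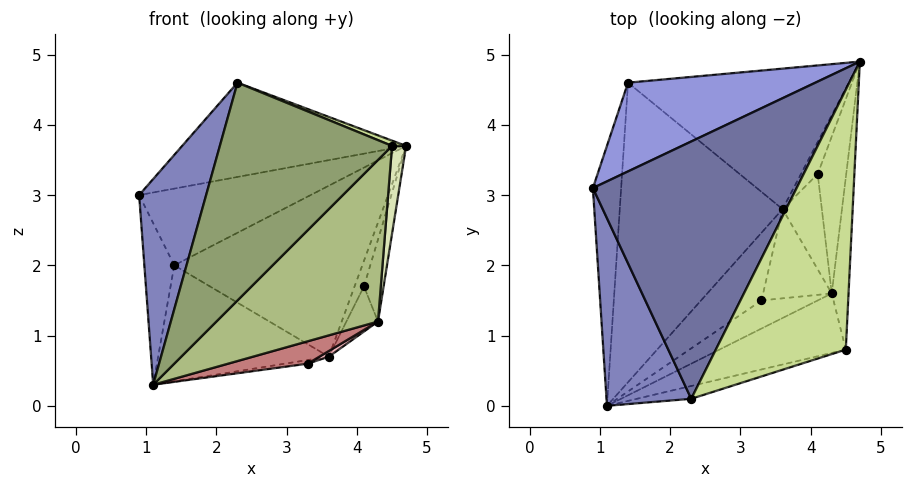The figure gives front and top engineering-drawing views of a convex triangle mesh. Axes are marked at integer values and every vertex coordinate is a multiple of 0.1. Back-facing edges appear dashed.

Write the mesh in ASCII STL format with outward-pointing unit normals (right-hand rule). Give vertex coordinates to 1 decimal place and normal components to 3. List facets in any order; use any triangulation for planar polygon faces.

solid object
 facet normal -0.318 0.326 0.890
  outer loop
   vertex 2.3 0.1 4.6
   vertex 4.7 4.9 3.7
   vertex 0.9 3.1 3.0
  endloop
 endfacet
 facet normal -0.920 -0.289 0.264
  outer loop
   vertex 1.1 0.0 0.3
   vertex 2.3 0.1 4.6
   vertex 0.9 3.1 3.0
  endloop
 endfacet
 facet normal -0.410 0.597 0.690
  outer loop
   vertex 1.4 4.6 2.0
   vertex 0.9 3.1 3.0
   vertex 4.7 4.9 3.7
  endloop
 endfacet
 facet normal -0.957 0.154 -0.248
  outer loop
   vertex 1.4 4.6 2.0
   vertex 1.1 0.0 0.3
   vertex 0.9 3.1 3.0
  endloop
 endfacet
 facet normal 0.282 -0.958 -0.056
  outer loop
   vertex 4.5 0.8 3.7
   vertex 2.3 0.1 4.6
   vertex 1.1 0.0 0.3
  endloop
 endfacet
 facet normal 0.493 -0.817 -0.301
  outer loop
   vertex 4.5 0.8 3.7
   vertex 1.1 0.0 0.3
   vertex 4.3 1.6 1.2
  endloop
 endfacet
 facet normal 0.384 -0.019 0.923
  outer loop
   vertex 4.5 0.8 3.7
   vertex 4.7 4.9 3.7
   vertex 2.3 0.1 4.6
  endloop
 endfacet
 facet normal 0.994 -0.049 -0.095
  outer loop
   vertex 4.5 0.8 3.7
   vertex 4.3 1.6 1.2
   vertex 4.7 4.9 3.7
  endloop
 endfacet
 facet normal 0.864 0.233 -0.446
  outer loop
   vertex 4.1 3.3 1.7
   vertex 4.7 4.9 3.7
   vertex 4.3 1.6 1.2
  endloop
 endfacet
 facet normal -0.247 0.350 -0.903
  outer loop
   vertex 3.6 2.8 0.7
   vertex 1.1 0.0 0.3
   vertex 1.4 4.6 2.0
  endloop
 endfacet
 facet normal 0.810 0.251 -0.530
  outer loop
   vertex 3.6 2.8 0.7
   vertex 4.1 3.3 1.7
   vertex 4.3 1.6 1.2
  endloop
 endfacet
 facet normal 0.249 0.748 -0.615
  outer loop
   vertex 3.6 2.8 0.7
   vertex 1.4 4.6 2.0
   vertex 4.7 4.9 3.7
  endloop
 endfacet
 facet normal 0.684 0.456 -0.570
  outer loop
   vertex 3.6 2.8 0.7
   vertex 4.7 4.9 3.7
   vertex 4.1 3.3 1.7
  endloop
 endfacet
 facet normal 0.469 -0.550 -0.691
  outer loop
   vertex 3.3 1.5 0.6
   vertex 4.3 1.6 1.2
   vertex 1.1 0.0 0.3
  endloop
 endfacet
 facet normal 0.099 0.054 -0.994
  outer loop
   vertex 3.3 1.5 0.6
   vertex 1.1 0.0 0.3
   vertex 3.6 2.8 0.7
  endloop
 endfacet
 facet normal 0.518 -0.054 -0.854
  outer loop
   vertex 3.3 1.5 0.6
   vertex 3.6 2.8 0.7
   vertex 4.3 1.6 1.2
  endloop
 endfacet
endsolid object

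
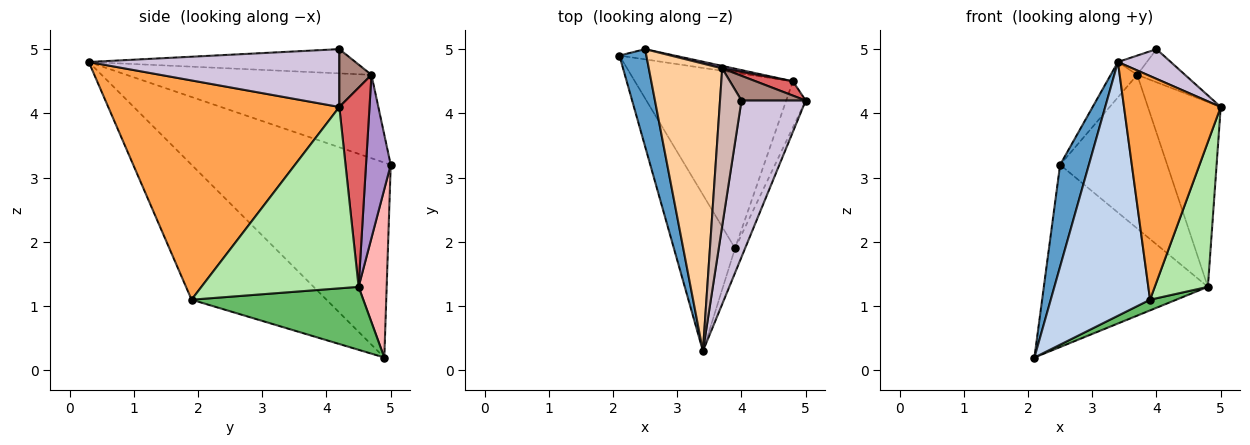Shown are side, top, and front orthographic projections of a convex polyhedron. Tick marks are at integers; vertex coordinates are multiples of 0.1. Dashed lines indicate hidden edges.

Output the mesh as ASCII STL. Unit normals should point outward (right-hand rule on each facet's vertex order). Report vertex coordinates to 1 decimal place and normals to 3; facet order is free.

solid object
 facet normal -0.981 -0.142 0.135
  outer loop
   vertex 2.5 5.0 3.2
   vertex 2.1 4.9 0.2
   vertex 3.4 0.3 4.8
  endloop
 endfacet
 facet normal -0.757 -0.557 -0.343
  outer loop
   vertex 3.9 1.9 1.1
   vertex 3.4 0.3 4.8
   vertex 2.1 4.9 0.2
  endloop
 endfacet
 facet normal 0.922 -0.386 -0.042
  outer loop
   vertex 3.9 1.9 1.1
   vertex 5.0 4.2 4.1
   vertex 3.4 0.3 4.8
  endloop
 endfacet
 facet normal -0.748 0.081 0.659
  outer loop
   vertex 3.7 4.7 4.6
   vertex 2.5 5.0 3.2
   vertex 3.4 0.3 4.8
  endloop
 endfacet
 facet normal 0.369 -0.057 -0.928
  outer loop
   vertex 4.8 4.5 1.3
   vertex 3.9 1.9 1.1
   vertex 2.1 4.9 0.2
  endloop
 endfacet
 facet normal 0.942 -0.318 -0.101
  outer loop
   vertex 4.8 4.5 1.3
   vertex 5.0 4.2 4.1
   vertex 3.9 1.9 1.1
  endloop
 endfacet
 facet normal 0.382 0.921 0.071
  outer loop
   vertex 4.8 4.5 1.3
   vertex 3.7 4.7 4.6
   vertex 5.0 4.2 4.1
  endloop
 endfacet
 facet normal 0.168 0.984 -0.055
  outer loop
   vertex 4.8 4.5 1.3
   vertex 2.1 4.9 0.2
   vertex 2.5 5.0 3.2
  endloop
 endfacet
 facet normal 0.225 0.974 0.016
  outer loop
   vertex 4.8 4.5 1.3
   vertex 2.5 5.0 3.2
   vertex 3.7 4.7 4.6
  endloop
 endfacet
 facet normal 0.662 -0.140 0.736
  outer loop
   vertex 4.0 4.2 5.0
   vertex 3.4 0.3 4.8
   vertex 5.0 4.2 4.1
  endloop
 endfacet
 facet normal 0.474 0.706 0.527
  outer loop
   vertex 4.0 4.2 5.0
   vertex 5.0 4.2 4.1
   vertex 3.7 4.7 4.6
  endloop
 endfacet
 facet normal -0.746 0.081 0.661
  outer loop
   vertex 4.0 4.2 5.0
   vertex 3.7 4.7 4.6
   vertex 3.4 0.3 4.8
  endloop
 endfacet
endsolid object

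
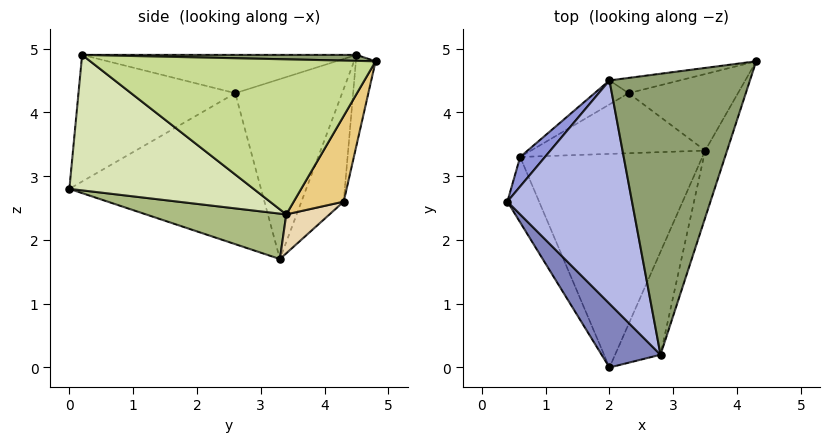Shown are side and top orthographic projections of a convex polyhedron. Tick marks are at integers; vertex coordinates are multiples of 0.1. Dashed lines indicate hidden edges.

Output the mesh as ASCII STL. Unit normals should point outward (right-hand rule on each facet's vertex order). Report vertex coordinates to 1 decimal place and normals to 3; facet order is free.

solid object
 facet normal -0.881 -0.435 -0.185
  outer loop
   vertex 0.6 3.3 1.7
   vertex 2.0 0.0 2.8
   vertex 0.4 2.6 4.3
  endloop
 endfacet
 facet normal -0.708 -0.625 0.329
  outer loop
   vertex 2.8 0.2 4.9
   vertex 0.4 2.6 4.3
   vertex 2.0 0.0 2.8
  endloop
 endfacet
 facet normal -0.777 0.620 0.107
  outer loop
   vertex 2.0 4.5 4.9
   vertex 0.6 3.3 1.7
   vertex 0.4 2.6 4.3
  endloop
 endfacet
 facet normal -0.293 -0.055 0.955
  outer loop
   vertex 2.0 4.5 4.9
   vertex 0.4 2.6 4.3
   vertex 2.8 0.2 4.9
  endloop
 endfacet
 facet normal 0.042 0.008 0.999
  outer loop
   vertex 2.0 4.5 4.9
   vertex 2.8 0.2 4.9
   vertex 4.3 4.8 4.8
  endloop
 endfacet
 facet normal 0.236 -0.216 -0.947
  outer loop
   vertex 3.5 3.4 2.4
   vertex 2.0 0.0 2.8
   vertex 0.6 3.3 1.7
  endloop
 endfacet
 facet normal 0.941 -0.310 -0.133
  outer loop
   vertex 3.5 3.4 2.4
   vertex 4.3 4.8 4.8
   vertex 2.8 0.2 4.9
  endloop
 endfacet
 facet normal 0.863 -0.415 -0.289
  outer loop
   vertex 3.5 3.4 2.4
   vertex 2.8 0.2 4.9
   vertex 2.0 0.0 2.8
  endloop
 endfacet
 facet normal -0.133 0.986 -0.103
  outer loop
   vertex 2.3 4.3 2.6
   vertex 2.0 4.5 4.9
   vertex 4.3 4.8 4.8
  endloop
 endfacet
 facet normal -0.448 0.884 -0.135
  outer loop
   vertex 2.3 4.3 2.6
   vertex 0.6 3.3 1.7
   vertex 2.0 4.5 4.9
  endloop
 endfacet
 facet normal 0.437 0.706 -0.557
  outer loop
   vertex 2.3 4.3 2.6
   vertex 4.3 4.8 4.8
   vertex 3.5 3.4 2.4
  endloop
 endfacet
 facet normal 0.194 0.453 -0.870
  outer loop
   vertex 2.3 4.3 2.6
   vertex 3.5 3.4 2.4
   vertex 0.6 3.3 1.7
  endloop
 endfacet
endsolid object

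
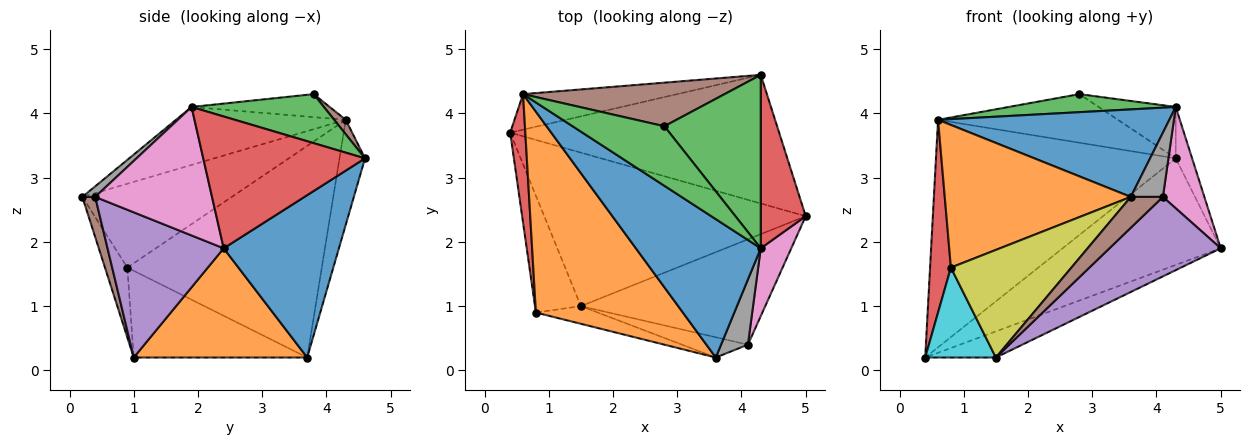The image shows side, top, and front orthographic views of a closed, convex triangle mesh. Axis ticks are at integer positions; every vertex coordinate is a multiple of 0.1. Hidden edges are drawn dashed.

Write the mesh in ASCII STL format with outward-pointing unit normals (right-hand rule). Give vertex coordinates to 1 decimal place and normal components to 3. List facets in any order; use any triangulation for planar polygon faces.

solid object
 facet normal 0.422 0.579 -0.698
  outer loop
   vertex 4.3 4.6 3.3
   vertex 5.0 2.4 1.9
   vertex 0.4 3.7 0.2
  endloop
 endfacet
 facet normal 0.381 0.155 -0.912
  outer loop
   vertex 1.5 1.0 0.2
   vertex 0.4 3.7 0.2
   vertex 5.0 2.4 1.9
  endloop
 endfacet
 facet normal 0.438 0.255 0.862
  outer loop
   vertex 4.3 1.9 4.1
   vertex 4.3 4.6 3.3
   vertex 2.8 3.8 4.3
  endloop
 endfacet
 facet normal 0.942 0.095 0.321
  outer loop
   vertex 4.3 1.9 4.1
   vertex 5.0 2.4 1.9
   vertex 4.3 4.6 3.3
  endloop
 endfacet
 facet normal 0.532 -0.510 -0.676
  outer loop
   vertex 4.1 0.4 2.7
   vertex 1.5 1.0 0.2
   vertex 5.0 2.4 1.9
  endloop
 endfacet
 facet normal 0.317 -0.793 -0.520
  outer loop
   vertex 4.1 0.4 2.7
   vertex 3.6 0.2 2.7
   vertex 1.5 1.0 0.2
  endloop
 endfacet
 facet normal 0.920 -0.326 0.218
  outer loop
   vertex 4.1 0.4 2.7
   vertex 5.0 2.4 1.9
   vertex 4.3 1.9 4.1
  endloop
 endfacet
 facet normal 0.270 -0.676 0.686
  outer loop
   vertex 4.1 0.4 2.7
   vertex 4.3 1.9 4.1
   vertex 3.6 0.2 2.7
  endloop
 endfacet
 facet normal -0.180 -0.971 -0.159
  outer loop
   vertex 0.8 0.9 1.6
   vertex 1.5 1.0 0.2
   vertex 3.6 0.2 2.7
  endloop
 endfacet
 facet normal -0.832 -0.339 -0.440
  outer loop
   vertex 0.8 0.9 1.6
   vertex 0.4 3.7 0.2
   vertex 1.5 1.0 0.2
  endloop
 endfacet
 facet normal -0.365 -0.498 0.787
  outer loop
   vertex 0.6 4.3 3.9
   vertex 3.6 0.2 2.7
   vertex 4.3 1.9 4.1
  endloop
 endfacet
 facet normal -0.422 -0.525 0.739
  outer loop
   vertex 0.6 4.3 3.9
   vertex 0.8 0.9 1.6
   vertex 3.6 0.2 2.7
  endloop
 endfacet
 facet normal -0.233 -0.282 0.931
  outer loop
   vertex 0.6 4.3 3.9
   vertex 4.3 1.9 4.1
   vertex 2.8 3.8 4.3
  endloop
 endfacet
 facet normal -0.992 -0.106 0.071
  outer loop
   vertex 0.6 4.3 3.9
   vertex 0.4 3.7 0.2
   vertex 0.8 0.9 1.6
  endloop
 endfacet
 facet normal -0.105 0.983 -0.154
  outer loop
   vertex 0.6 4.3 3.9
   vertex 4.3 4.6 3.3
   vertex 0.4 3.7 0.2
  endloop
 endfacet
 facet normal 0.048 0.744 0.667
  outer loop
   vertex 0.6 4.3 3.9
   vertex 2.8 3.8 4.3
   vertex 4.3 4.6 3.3
  endloop
 endfacet
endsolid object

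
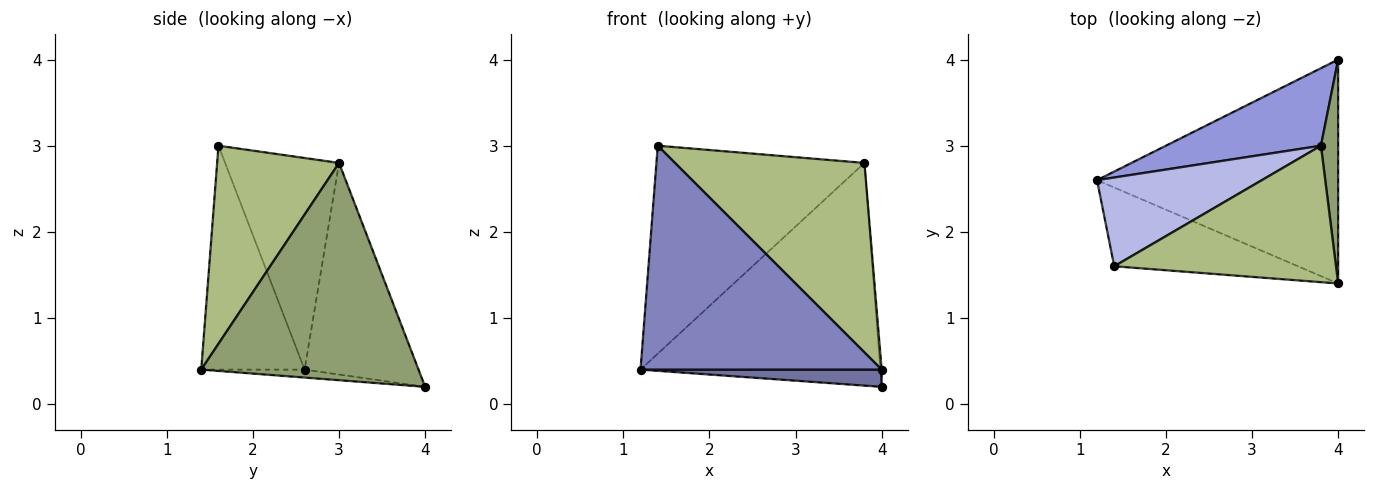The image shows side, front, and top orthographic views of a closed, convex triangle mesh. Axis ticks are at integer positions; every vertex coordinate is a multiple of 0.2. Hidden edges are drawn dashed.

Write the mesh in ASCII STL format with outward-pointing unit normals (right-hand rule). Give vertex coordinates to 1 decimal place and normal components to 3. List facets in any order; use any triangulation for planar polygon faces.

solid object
 facet normal -0.033 -0.077 -0.997
  outer loop
   vertex 4.0 1.4 0.4
   vertex 1.2 2.6 0.4
   vertex 4.0 4.0 0.2
  endloop
 endfacet
 facet normal -0.375 -0.875 -0.308
  outer loop
   vertex 1.4 1.6 3.0
   vertex 1.2 2.6 0.4
   vertex 4.0 1.4 0.4
  endloop
 endfacet
 facet normal -0.409 0.862 0.300
  outer loop
   vertex 3.8 3.0 2.8
   vertex 4.0 4.0 0.2
   vertex 1.2 2.6 0.4
  endloop
 endfacet
 facet normal -0.450 0.821 0.351
  outer loop
   vertex 3.8 3.0 2.8
   vertex 1.2 2.6 0.4
   vertex 1.4 1.6 3.0
  endloop
 endfacet
 facet normal 0.997 0.006 0.079
  outer loop
   vertex 3.8 3.0 2.8
   vertex 4.0 1.4 0.4
   vertex 4.0 4.0 0.2
  endloop
 endfacet
 facet normal 0.463 -0.719 0.518
  outer loop
   vertex 3.8 3.0 2.8
   vertex 1.4 1.6 3.0
   vertex 4.0 1.4 0.4
  endloop
 endfacet
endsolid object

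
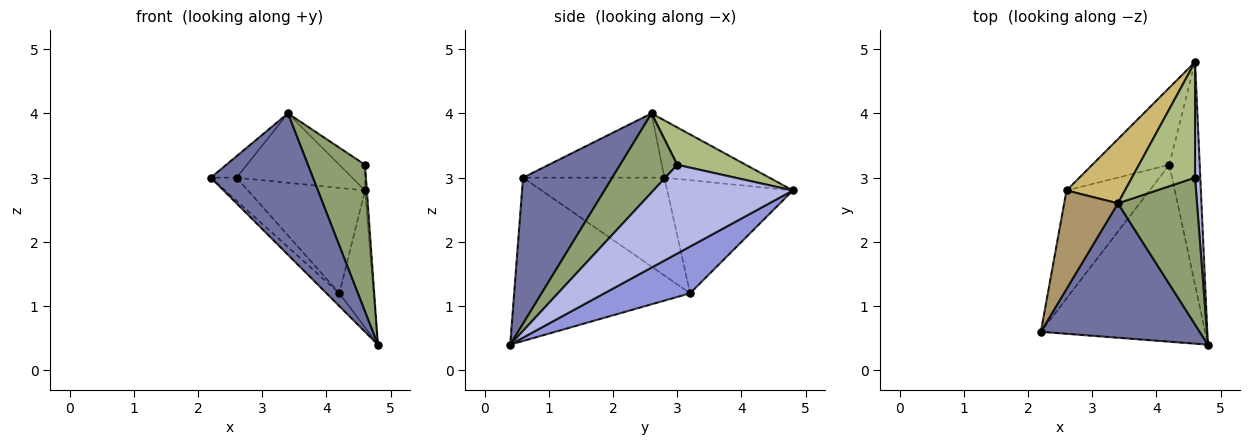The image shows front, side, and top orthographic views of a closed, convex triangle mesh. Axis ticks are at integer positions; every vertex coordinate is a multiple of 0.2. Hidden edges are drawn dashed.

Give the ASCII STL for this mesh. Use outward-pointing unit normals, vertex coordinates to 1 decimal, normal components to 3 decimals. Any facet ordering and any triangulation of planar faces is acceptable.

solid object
 facet normal 0.535 -0.612 0.582
  outer loop
   vertex 3.4 2.6 4.0
   vertex 2.2 0.6 3.0
   vertex 4.8 0.4 0.4
  endloop
 endfacet
 facet normal -0.704 0.051 -0.708
  outer loop
   vertex 4.2 3.2 1.2
   vertex 4.8 0.4 0.4
   vertex 2.2 0.6 3.0
  endloop
 endfacet
 facet normal 0.795 0.318 -0.517
  outer loop
   vertex 4.2 3.2 1.2
   vertex 4.6 4.8 2.8
   vertex 4.8 0.4 0.4
  endloop
 endfacet
 facet normal 0.998 0.013 0.059
  outer loop
   vertex 4.6 3.0 3.2
   vertex 4.8 0.4 0.4
   vertex 4.6 4.8 2.8
  endloop
 endfacet
 facet normal 0.577 -0.577 0.577
  outer loop
   vertex 4.6 3.0 3.2
   vertex 3.4 2.6 4.0
   vertex 4.8 0.4 0.4
  endloop
 endfacet
 facet normal 0.501 0.188 0.845
  outer loop
   vertex 4.6 3.0 3.2
   vertex 4.6 4.8 2.8
   vertex 3.4 2.6 4.0
  endloop
 endfacet
 facet normal -0.755 0.137 -0.641
  outer loop
   vertex 2.6 2.8 3.0
   vertex 4.2 3.2 1.2
   vertex 2.2 0.6 3.0
  endloop
 endfacet
 facet normal -0.655 0.610 -0.446
  outer loop
   vertex 2.6 2.8 3.0
   vertex 4.6 4.8 2.8
   vertex 4.2 3.2 1.2
  endloop
 endfacet
 facet normal -0.760 0.138 0.635
  outer loop
   vertex 2.6 2.8 3.0
   vertex 2.2 0.6 3.0
   vertex 3.4 2.6 4.0
  endloop
 endfacet
 facet normal -0.554 0.611 0.566
  outer loop
   vertex 2.6 2.8 3.0
   vertex 3.4 2.6 4.0
   vertex 4.6 4.8 2.8
  endloop
 endfacet
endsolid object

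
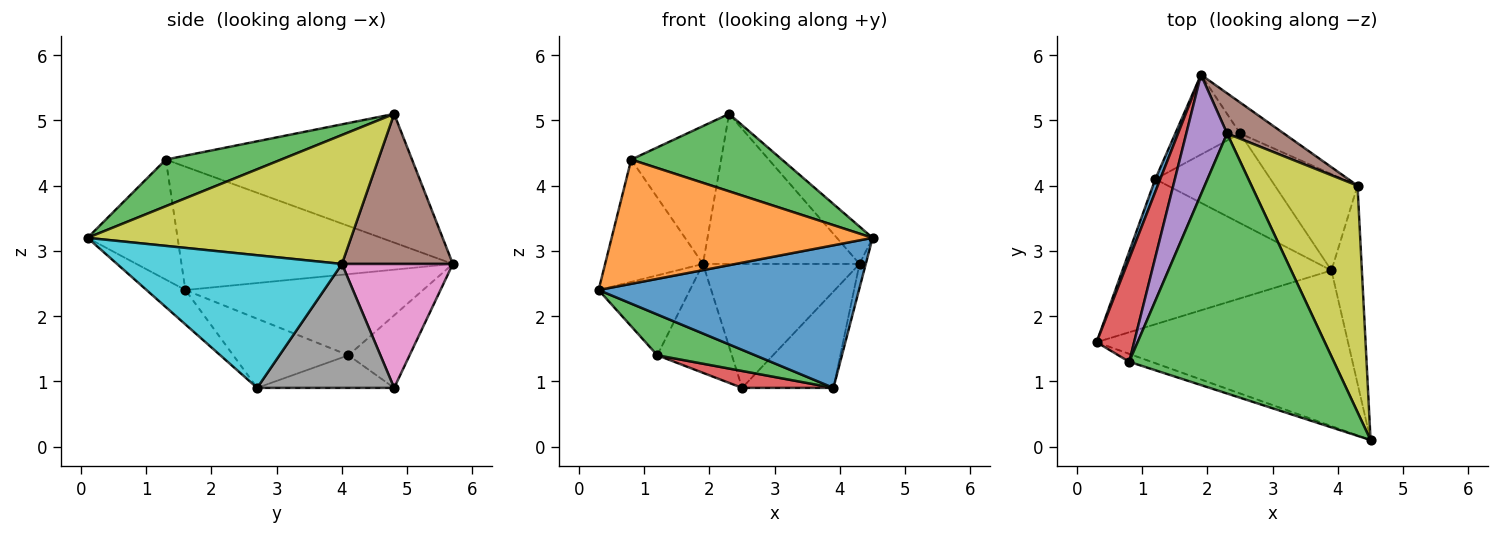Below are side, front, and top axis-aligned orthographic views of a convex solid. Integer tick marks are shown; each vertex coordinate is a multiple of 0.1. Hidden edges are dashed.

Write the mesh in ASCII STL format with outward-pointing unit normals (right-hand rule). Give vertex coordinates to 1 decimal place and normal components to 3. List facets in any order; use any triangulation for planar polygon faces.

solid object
 facet normal -0.100 -0.672 -0.734
  outer loop
   vertex 3.9 2.7 0.9
   vertex 4.5 0.1 3.2
   vertex 0.3 1.6 2.4
  endloop
 endfacet
 facet normal -0.326 -0.944 -0.060
  outer loop
   vertex 0.8 1.3 4.4
   vertex 0.3 1.6 2.4
   vertex 4.5 0.1 3.2
  endloop
 endfacet
 facet normal 0.213 -0.279 0.936
  outer loop
   vertex 0.8 1.3 4.4
   vertex 4.5 0.1 3.2
   vertex 2.3 4.8 5.1
  endloop
 endfacet
 facet normal -0.904 0.326 0.275
  outer loop
   vertex 0.8 1.3 4.4
   vertex 1.9 5.7 2.8
   vertex 0.3 1.6 2.4
  endloop
 endfacet
 facet normal -0.900 0.329 0.285
  outer loop
   vertex 0.8 1.3 4.4
   vertex 2.3 4.8 5.1
   vertex 1.9 5.7 2.8
  endloop
 endfacet
 facet normal 0.565 0.797 0.214
  outer loop
   vertex 4.3 4.0 2.8
   vertex 1.9 5.7 2.8
   vertex 2.3 4.8 5.1
  endloop
 endfacet
 facet normal 0.566 0.800 -0.200
  outer loop
   vertex 4.3 4.0 2.8
   vertex 2.5 4.8 0.9
   vertex 1.9 5.7 2.8
  endloop
 endfacet
 facet normal 0.728 0.485 -0.485
  outer loop
   vertex 4.3 4.0 2.8
   vertex 3.9 2.7 0.9
   vertex 2.5 4.8 0.9
  endloop
 endfacet
 facet normal 0.768 0.104 0.632
  outer loop
   vertex 4.3 4.0 2.8
   vertex 2.3 4.8 5.1
   vertex 4.5 0.1 3.2
  endloop
 endfacet
 facet normal 0.974 0.027 -0.224
  outer loop
   vertex 4.3 4.0 2.8
   vertex 4.5 0.1 3.2
   vertex 3.9 2.7 0.9
  endloop
 endfacet
 facet normal -0.932 0.358 0.057
  outer loop
   vertex 1.2 4.1 1.4
   vertex 0.3 1.6 2.4
   vertex 1.9 5.7 2.8
  endloop
 endfacet
 facet normal -0.552 0.673 -0.493
  outer loop
   vertex 1.2 4.1 1.4
   vertex 1.9 5.7 2.8
   vertex 2.5 4.8 0.9
  endloop
 endfacet
 facet normal -0.303 -0.258 -0.917
  outer loop
   vertex 1.2 4.1 1.4
   vertex 3.9 2.7 0.9
   vertex 0.3 1.6 2.4
  endloop
 endfacet
 facet normal -0.268 -0.179 -0.947
  outer loop
   vertex 1.2 4.1 1.4
   vertex 2.5 4.8 0.9
   vertex 3.9 2.7 0.9
  endloop
 endfacet
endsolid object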